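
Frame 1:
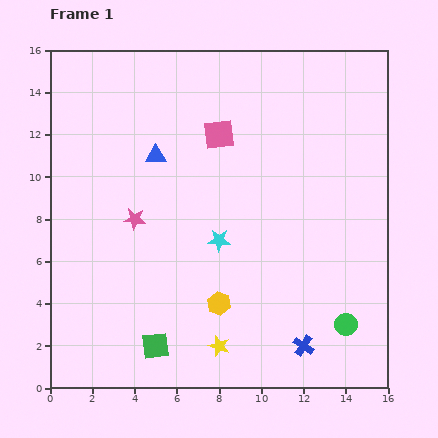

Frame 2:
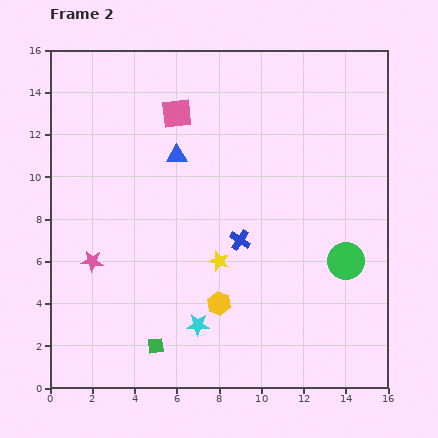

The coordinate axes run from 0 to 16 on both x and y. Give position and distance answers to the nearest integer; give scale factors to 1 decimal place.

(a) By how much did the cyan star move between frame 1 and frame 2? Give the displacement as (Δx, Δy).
(-1, -4)

The cyan star was at (8, 7) in frame 1 and (7, 3) in frame 2.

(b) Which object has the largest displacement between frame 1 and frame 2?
the blue cross

(moved 6; next 4)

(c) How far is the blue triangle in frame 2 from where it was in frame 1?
1

The blue triangle moved from (5, 11) to (6, 11), a distance of √(1² + 0²) ≈ 1.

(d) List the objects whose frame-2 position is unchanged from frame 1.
the green square, the yellow hexagon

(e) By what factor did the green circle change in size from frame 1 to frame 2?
1.6×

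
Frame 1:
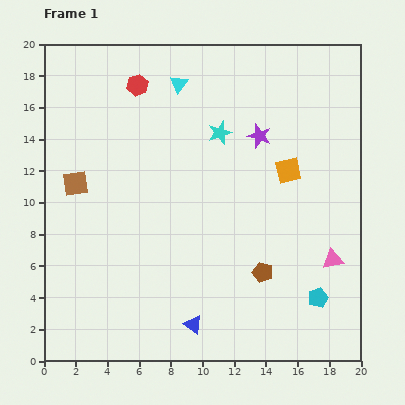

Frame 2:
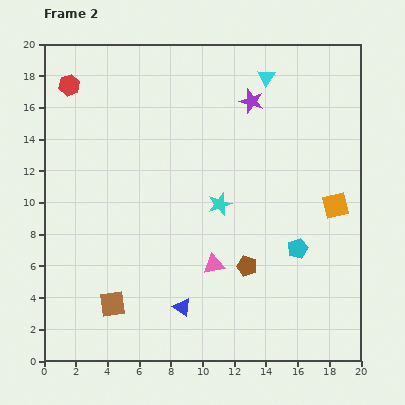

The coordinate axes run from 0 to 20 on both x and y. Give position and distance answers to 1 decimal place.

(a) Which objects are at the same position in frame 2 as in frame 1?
none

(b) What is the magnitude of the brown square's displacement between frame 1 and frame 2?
7.9

The brown square moved from (2.0, 11.2) to (4.3, 3.6), a distance of √(2.3² + 7.6²) ≈ 7.9.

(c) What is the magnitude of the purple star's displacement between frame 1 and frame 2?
2.3

The purple star moved from (13.6, 14.2) to (13.1, 16.4), a distance of √(0.5² + 2.2²) ≈ 2.3.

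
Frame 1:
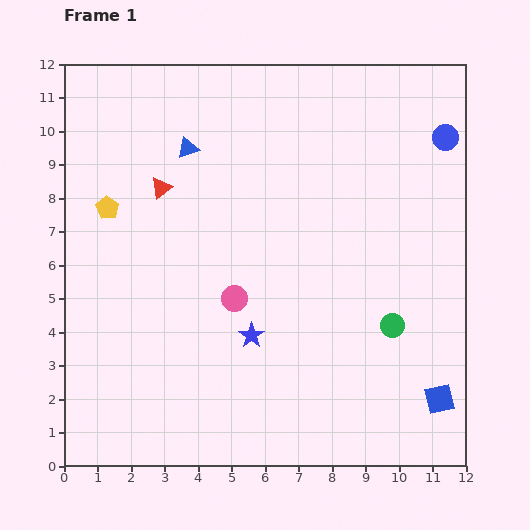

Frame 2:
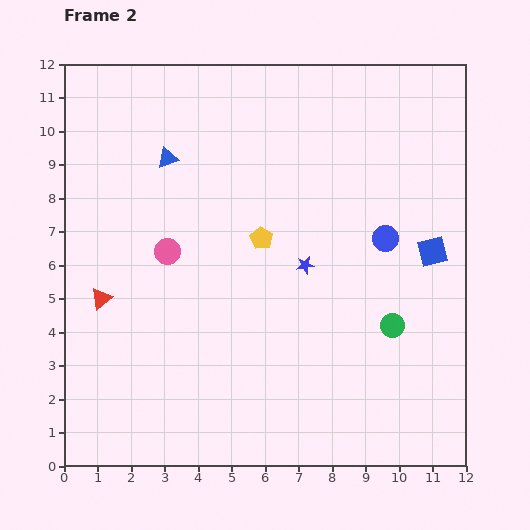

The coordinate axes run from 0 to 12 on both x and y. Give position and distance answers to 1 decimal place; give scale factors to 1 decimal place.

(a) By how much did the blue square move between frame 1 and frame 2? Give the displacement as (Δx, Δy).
(-0.2, 4.4)

The blue square was at (11.2, 2.0) in frame 1 and (11.0, 6.4) in frame 2.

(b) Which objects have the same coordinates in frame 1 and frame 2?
the green circle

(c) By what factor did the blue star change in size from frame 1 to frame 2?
0.7×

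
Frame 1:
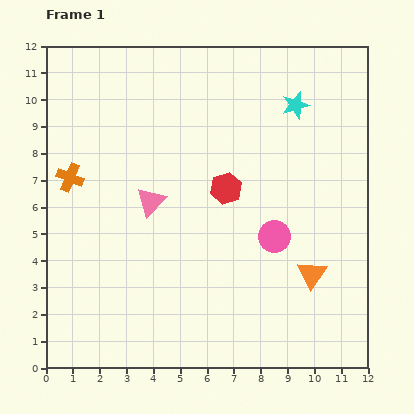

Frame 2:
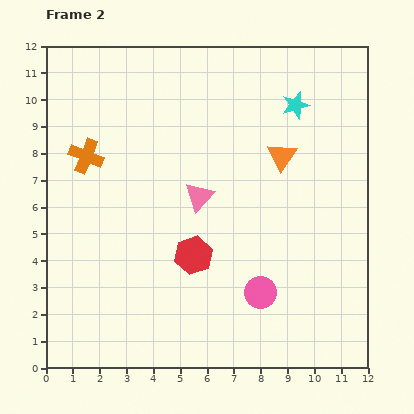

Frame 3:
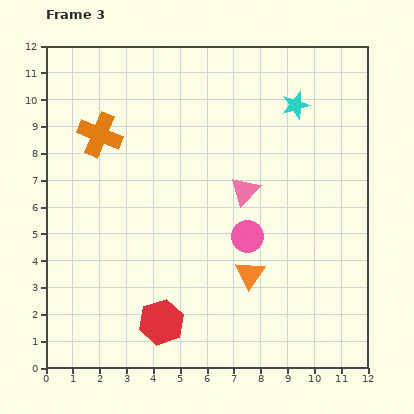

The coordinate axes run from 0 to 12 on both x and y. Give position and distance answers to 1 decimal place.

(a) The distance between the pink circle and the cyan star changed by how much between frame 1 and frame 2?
+2.1

Distance in frame 1: 5.0. Distance in frame 2: 7.1.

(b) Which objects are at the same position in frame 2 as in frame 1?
the cyan star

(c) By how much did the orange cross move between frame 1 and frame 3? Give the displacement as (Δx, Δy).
(1.1, 1.6)

The orange cross was at (0.9, 7.1) in frame 1 and (2.0, 8.7) in frame 3.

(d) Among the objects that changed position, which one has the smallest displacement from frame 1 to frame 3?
the pink circle

(moved 1.0)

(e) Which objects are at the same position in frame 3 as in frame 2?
the cyan star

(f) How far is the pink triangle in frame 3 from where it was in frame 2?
1.7

The pink triangle moved from (5.7, 6.4) to (7.4, 6.6), a distance of √(1.7² + 0.2²) ≈ 1.7.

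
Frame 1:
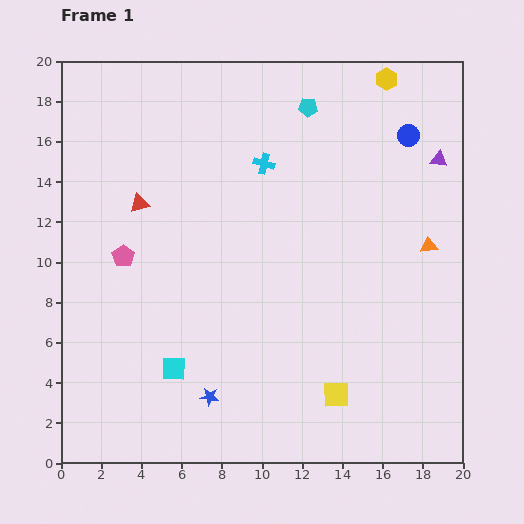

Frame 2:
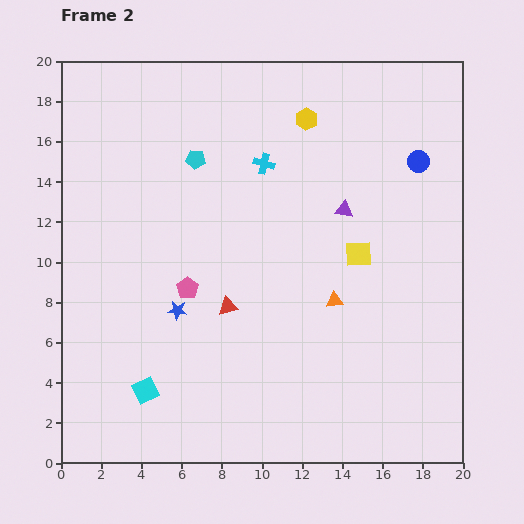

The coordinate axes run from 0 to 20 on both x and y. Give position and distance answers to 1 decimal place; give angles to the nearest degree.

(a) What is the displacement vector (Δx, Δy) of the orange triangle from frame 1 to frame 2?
(-4.7, -2.7)

The orange triangle was at (18.3, 10.8) in frame 1 and (13.6, 8.1) in frame 2.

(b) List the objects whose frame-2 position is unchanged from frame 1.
the cyan cross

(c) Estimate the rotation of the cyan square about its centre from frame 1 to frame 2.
24° counter-clockwise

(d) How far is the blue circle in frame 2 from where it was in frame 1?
1.4

The blue circle moved from (17.3, 16.3) to (17.8, 15.0), a distance of √(0.5² + 1.3²) ≈ 1.4.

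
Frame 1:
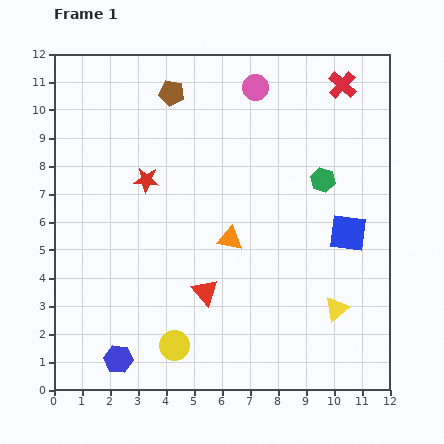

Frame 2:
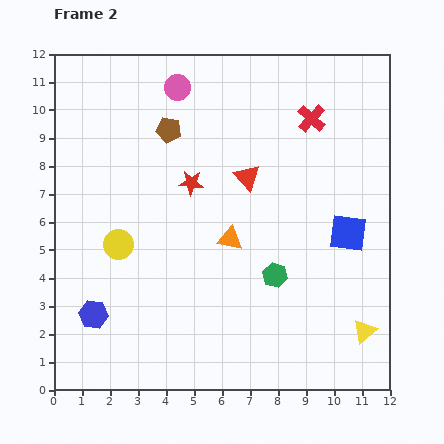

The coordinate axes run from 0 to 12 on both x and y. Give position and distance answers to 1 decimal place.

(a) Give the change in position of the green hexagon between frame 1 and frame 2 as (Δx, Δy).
(-1.7, -3.4)

The green hexagon was at (9.6, 7.5) in frame 1 and (7.9, 4.1) in frame 2.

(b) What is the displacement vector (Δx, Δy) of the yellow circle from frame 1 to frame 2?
(-2.0, 3.6)

The yellow circle was at (4.3, 1.6) in frame 1 and (2.3, 5.2) in frame 2.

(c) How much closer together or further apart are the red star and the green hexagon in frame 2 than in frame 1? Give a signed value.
-1.8

Distance in frame 1: 6.3. Distance in frame 2: 4.5.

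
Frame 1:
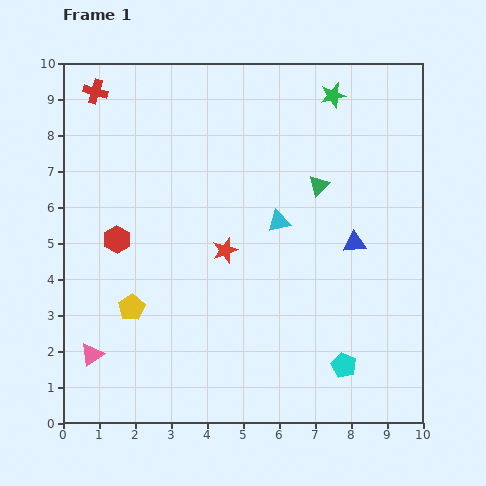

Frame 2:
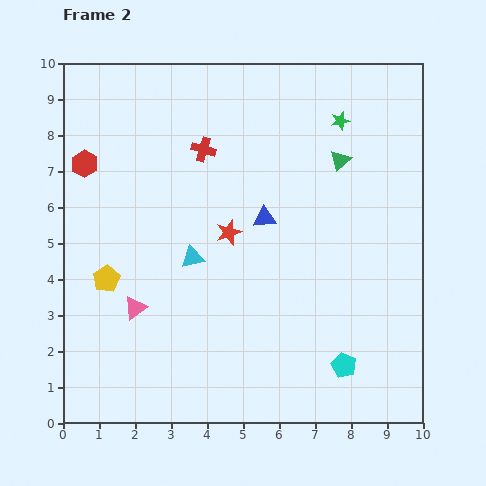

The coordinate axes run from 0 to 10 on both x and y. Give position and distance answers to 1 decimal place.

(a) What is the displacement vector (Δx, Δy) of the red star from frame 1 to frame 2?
(0.1, 0.5)

The red star was at (4.5, 4.8) in frame 1 and (4.6, 5.3) in frame 2.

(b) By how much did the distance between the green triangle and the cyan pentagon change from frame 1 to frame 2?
+0.7

Distance in frame 1: 5.0. Distance in frame 2: 5.7.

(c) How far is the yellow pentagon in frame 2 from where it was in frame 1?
1.1

The yellow pentagon moved from (1.9, 3.2) to (1.2, 4.0), a distance of √(0.7² + 0.8²) ≈ 1.1.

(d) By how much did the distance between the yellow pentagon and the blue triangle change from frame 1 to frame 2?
-1.8

Distance in frame 1: 6.5. Distance in frame 2: 4.7.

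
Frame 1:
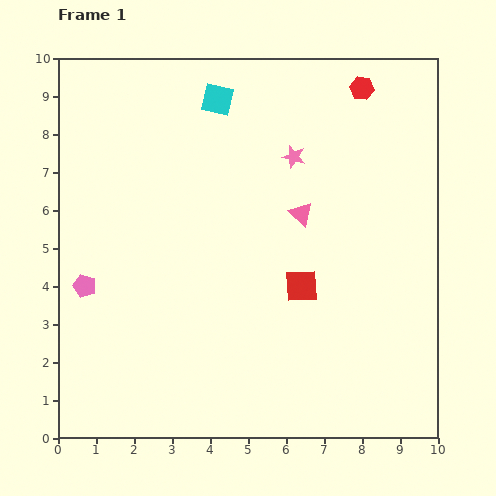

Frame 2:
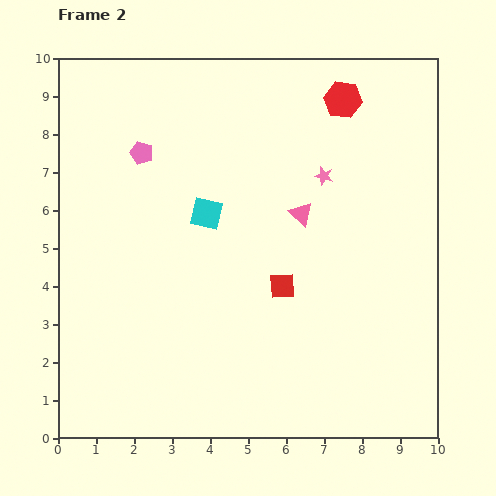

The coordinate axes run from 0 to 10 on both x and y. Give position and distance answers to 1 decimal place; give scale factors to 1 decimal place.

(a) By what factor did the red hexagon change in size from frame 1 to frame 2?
1.6×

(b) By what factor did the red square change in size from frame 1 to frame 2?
0.8×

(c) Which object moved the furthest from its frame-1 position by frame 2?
the pink pentagon

(moved 3.8; next 3.0)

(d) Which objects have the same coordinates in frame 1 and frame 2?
the pink triangle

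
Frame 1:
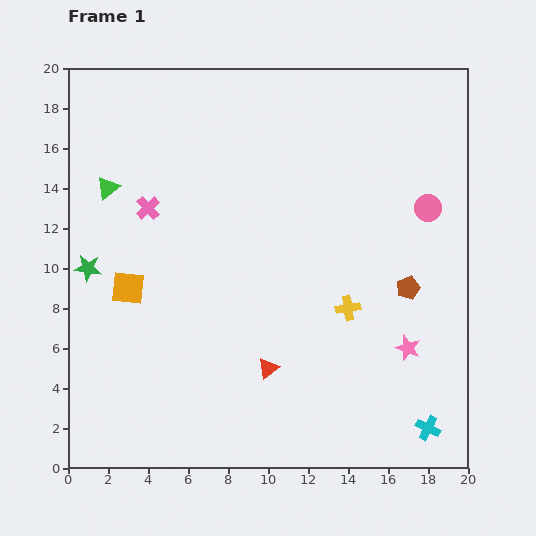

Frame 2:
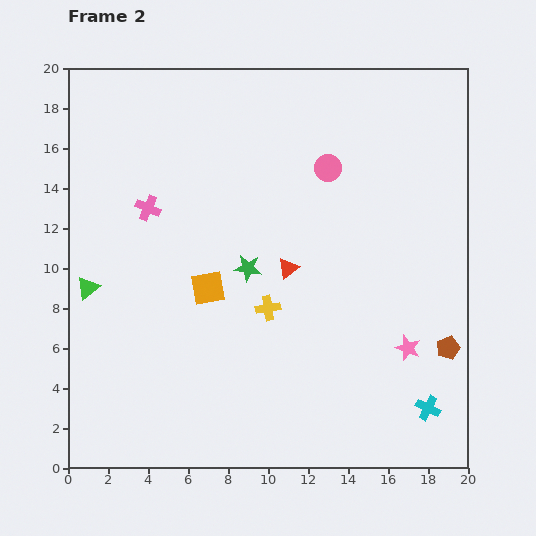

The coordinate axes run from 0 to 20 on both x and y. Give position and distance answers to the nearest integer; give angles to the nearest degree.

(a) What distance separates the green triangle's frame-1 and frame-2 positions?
5

The green triangle moved from (2, 14) to (1, 9), a distance of √(1² + 5²) ≈ 5.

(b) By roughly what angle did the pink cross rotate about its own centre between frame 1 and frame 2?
23° counter-clockwise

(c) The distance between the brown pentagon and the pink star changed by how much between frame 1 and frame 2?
-1

Distance in frame 1: 3. Distance in frame 2: 2.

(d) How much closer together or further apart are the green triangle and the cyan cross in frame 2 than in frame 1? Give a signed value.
-2

Distance in frame 1: 20. Distance in frame 2: 18.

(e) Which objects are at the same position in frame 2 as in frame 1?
the pink star, the pink cross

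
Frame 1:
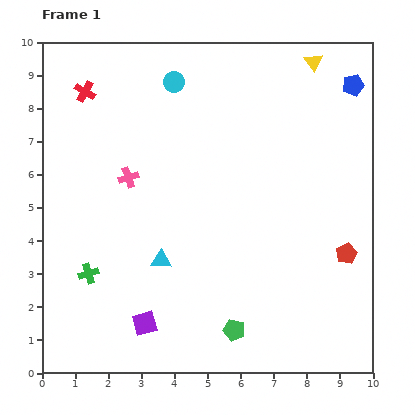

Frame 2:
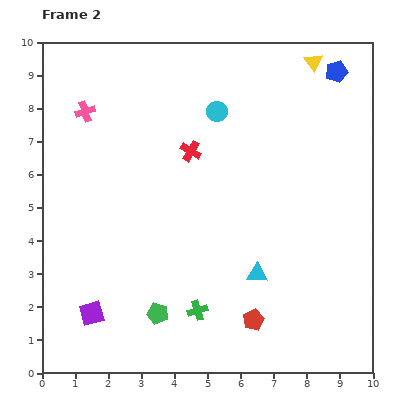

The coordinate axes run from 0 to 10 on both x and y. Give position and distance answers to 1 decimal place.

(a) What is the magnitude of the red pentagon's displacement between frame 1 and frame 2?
3.4

The red pentagon moved from (9.2, 3.6) to (6.4, 1.6), a distance of √(2.8² + 2.0²) ≈ 3.4.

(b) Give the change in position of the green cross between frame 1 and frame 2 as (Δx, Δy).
(3.3, -1.1)

The green cross was at (1.4, 3.0) in frame 1 and (4.7, 1.9) in frame 2.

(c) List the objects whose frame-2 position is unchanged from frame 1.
the yellow triangle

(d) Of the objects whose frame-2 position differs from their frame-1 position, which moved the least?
the blue pentagon

(moved 0.6)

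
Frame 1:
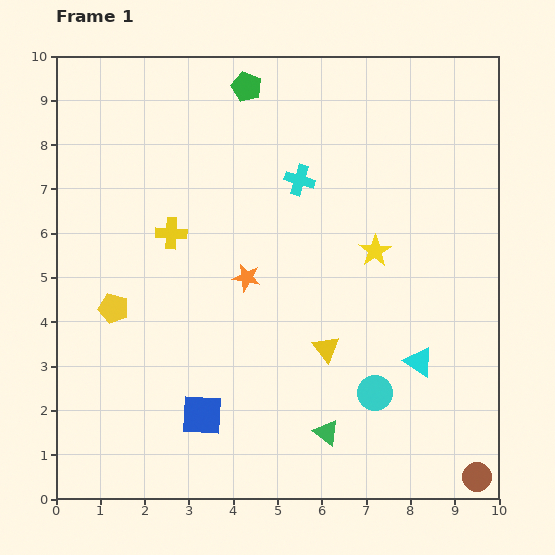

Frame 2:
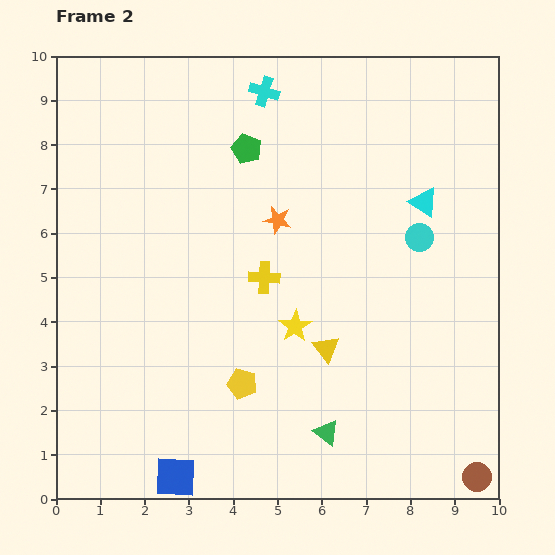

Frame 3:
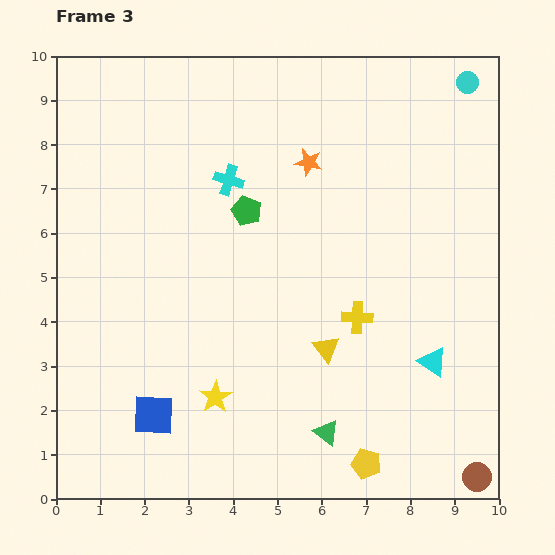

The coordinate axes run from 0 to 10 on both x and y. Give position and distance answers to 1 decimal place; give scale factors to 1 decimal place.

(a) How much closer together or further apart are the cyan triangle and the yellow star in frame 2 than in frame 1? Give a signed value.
+1.3

Distance in frame 1: 2.7. Distance in frame 2: 4.0.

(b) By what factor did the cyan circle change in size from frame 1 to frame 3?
0.6×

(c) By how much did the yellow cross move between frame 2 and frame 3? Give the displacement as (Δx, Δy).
(2.1, -0.9)

The yellow cross was at (4.7, 5.0) in frame 2 and (6.8, 4.1) in frame 3.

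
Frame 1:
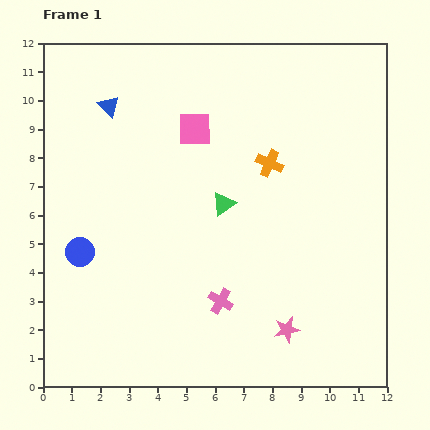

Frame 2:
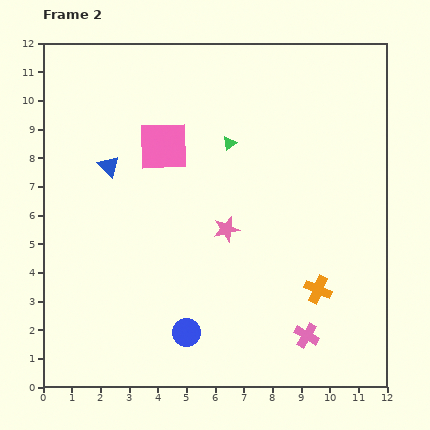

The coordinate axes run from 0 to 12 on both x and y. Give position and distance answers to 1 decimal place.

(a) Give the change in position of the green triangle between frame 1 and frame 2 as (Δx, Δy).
(0.2, 2.1)

The green triangle was at (6.3, 6.4) in frame 1 and (6.5, 8.5) in frame 2.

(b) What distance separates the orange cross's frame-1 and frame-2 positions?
4.7

The orange cross moved from (7.9, 7.8) to (9.6, 3.4), a distance of √(1.7² + 4.4²) ≈ 4.7.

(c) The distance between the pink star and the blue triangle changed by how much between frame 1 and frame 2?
-5.3

Distance in frame 1: 10.0. Distance in frame 2: 4.7.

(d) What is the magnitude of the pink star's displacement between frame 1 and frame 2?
4.1

The pink star moved from (8.5, 2.0) to (6.4, 5.5), a distance of √(2.1² + 3.5²) ≈ 4.1.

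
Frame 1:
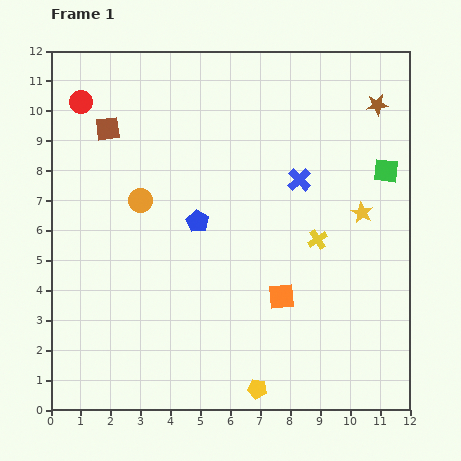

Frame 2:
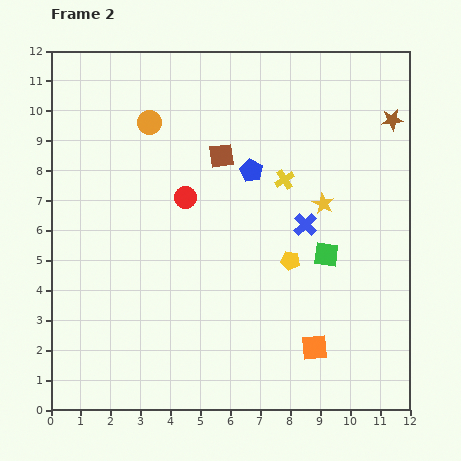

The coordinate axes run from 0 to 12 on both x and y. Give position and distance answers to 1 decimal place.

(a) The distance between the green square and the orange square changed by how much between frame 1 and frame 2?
-2.4

Distance in frame 1: 5.5. Distance in frame 2: 3.1.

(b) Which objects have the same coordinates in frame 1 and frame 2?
none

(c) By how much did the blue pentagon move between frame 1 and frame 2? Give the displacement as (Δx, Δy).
(1.8, 1.7)

The blue pentagon was at (4.9, 6.3) in frame 1 and (6.7, 8.0) in frame 2.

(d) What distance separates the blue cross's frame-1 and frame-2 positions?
1.5

The blue cross moved from (8.3, 7.7) to (8.5, 6.2), a distance of √(0.2² + 1.5²) ≈ 1.5.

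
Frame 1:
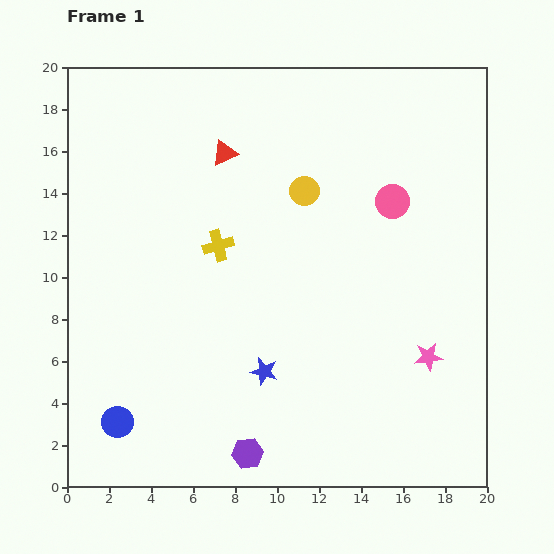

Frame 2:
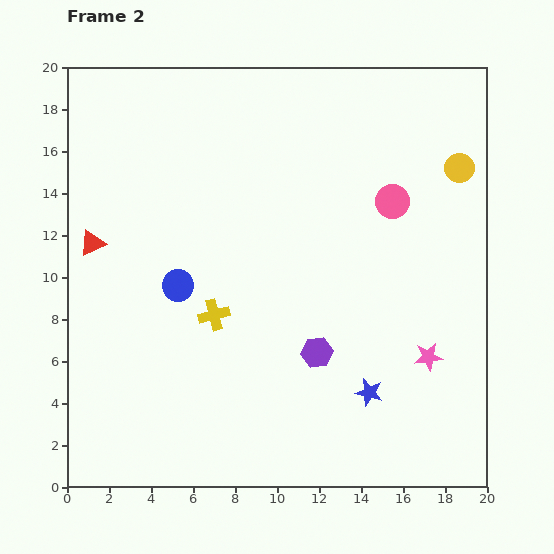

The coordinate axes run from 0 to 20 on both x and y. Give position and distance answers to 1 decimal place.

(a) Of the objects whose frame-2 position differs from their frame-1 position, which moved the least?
the yellow cross

(moved 3.3)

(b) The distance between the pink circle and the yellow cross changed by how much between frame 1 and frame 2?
+1.5

Distance in frame 1: 8.6. Distance in frame 2: 10.1.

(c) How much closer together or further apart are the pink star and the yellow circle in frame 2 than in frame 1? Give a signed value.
-0.8

Distance in frame 1: 9.9. Distance in frame 2: 9.1.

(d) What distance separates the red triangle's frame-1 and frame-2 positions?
7.6

The red triangle moved from (7.5, 15.9) to (1.2, 11.6), a distance of √(6.3² + 4.3²) ≈ 7.6.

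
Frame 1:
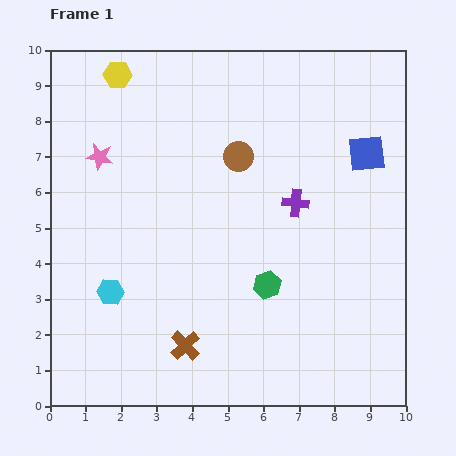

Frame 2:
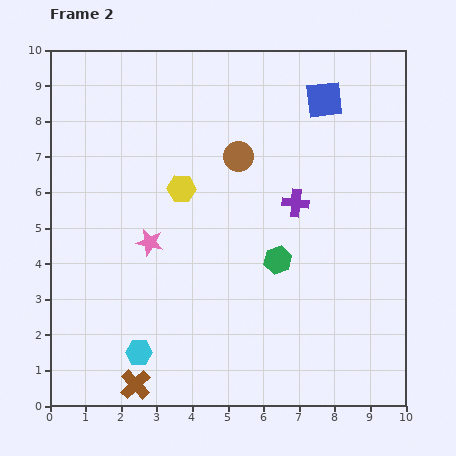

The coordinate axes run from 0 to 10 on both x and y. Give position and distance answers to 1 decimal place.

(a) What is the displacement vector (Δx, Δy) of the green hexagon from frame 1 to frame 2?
(0.3, 0.7)

The green hexagon was at (6.1, 3.4) in frame 1 and (6.4, 4.1) in frame 2.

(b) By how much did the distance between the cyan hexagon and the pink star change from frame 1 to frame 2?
-0.7

Distance in frame 1: 3.8. Distance in frame 2: 3.1.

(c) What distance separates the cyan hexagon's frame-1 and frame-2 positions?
1.9

The cyan hexagon moved from (1.7, 3.2) to (2.5, 1.5), a distance of √(0.8² + 1.7²) ≈ 1.9.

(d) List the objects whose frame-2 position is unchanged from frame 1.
the brown circle, the purple cross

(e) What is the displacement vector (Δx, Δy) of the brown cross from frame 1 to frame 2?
(-1.4, -1.1)

The brown cross was at (3.8, 1.7) in frame 1 and (2.4, 0.6) in frame 2.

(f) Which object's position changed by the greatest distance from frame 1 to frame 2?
the yellow hexagon

(moved 3.7; next 2.8)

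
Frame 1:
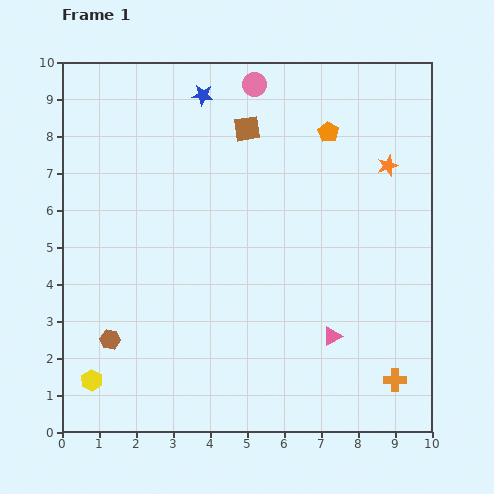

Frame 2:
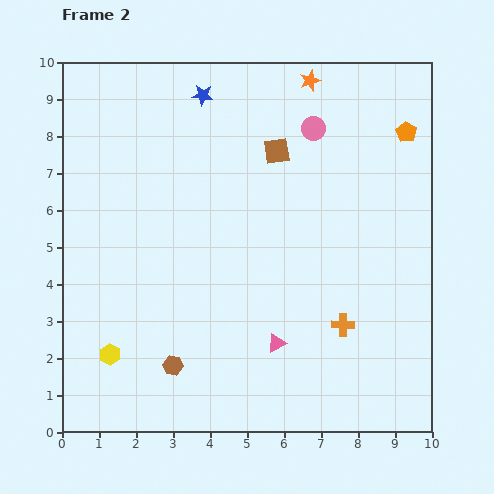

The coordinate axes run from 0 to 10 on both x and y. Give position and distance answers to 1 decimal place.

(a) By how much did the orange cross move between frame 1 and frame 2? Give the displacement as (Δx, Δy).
(-1.4, 1.5)

The orange cross was at (9.0, 1.4) in frame 1 and (7.6, 2.9) in frame 2.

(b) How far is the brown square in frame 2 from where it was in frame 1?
1.0

The brown square moved from (5.0, 8.2) to (5.8, 7.6), a distance of √(0.8² + 0.6²) ≈ 1.0.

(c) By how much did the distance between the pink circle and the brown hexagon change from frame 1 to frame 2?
-0.5

Distance in frame 1: 7.9. Distance in frame 2: 7.4.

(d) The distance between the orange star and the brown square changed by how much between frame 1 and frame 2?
-1.8

Distance in frame 1: 3.9. Distance in frame 2: 2.1.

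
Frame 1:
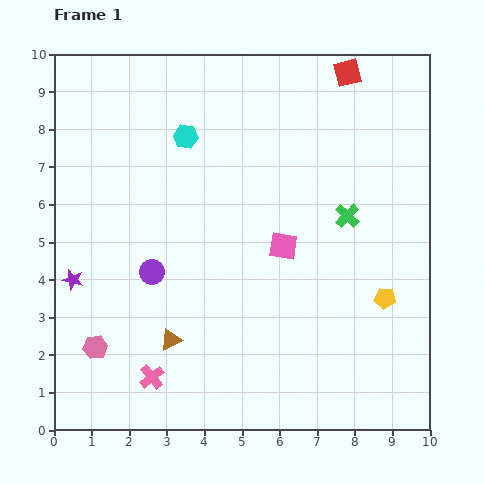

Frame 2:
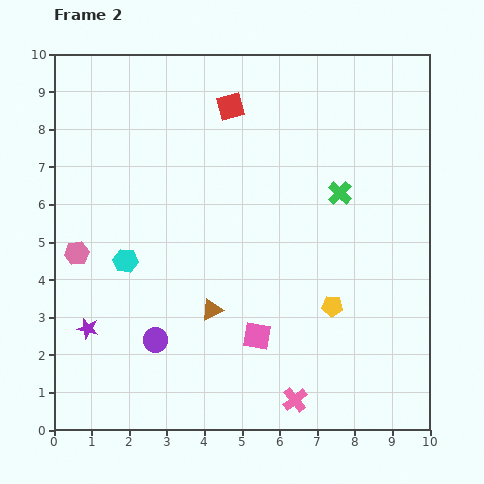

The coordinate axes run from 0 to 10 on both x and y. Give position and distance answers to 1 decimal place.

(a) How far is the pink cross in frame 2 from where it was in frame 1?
3.8

The pink cross moved from (2.6, 1.4) to (6.4, 0.8), a distance of √(3.8² + 0.6²) ≈ 3.8.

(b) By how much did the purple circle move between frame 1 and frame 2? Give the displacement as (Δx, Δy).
(0.1, -1.8)

The purple circle was at (2.6, 4.2) in frame 1 and (2.7, 2.4) in frame 2.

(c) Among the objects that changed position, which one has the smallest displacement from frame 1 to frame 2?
the green cross

(moved 0.6)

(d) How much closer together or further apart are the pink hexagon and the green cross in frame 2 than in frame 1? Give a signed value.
-0.4

Distance in frame 1: 7.6. Distance in frame 2: 7.2.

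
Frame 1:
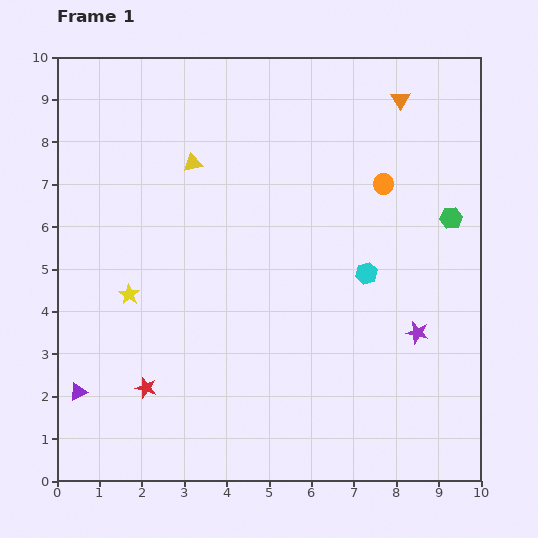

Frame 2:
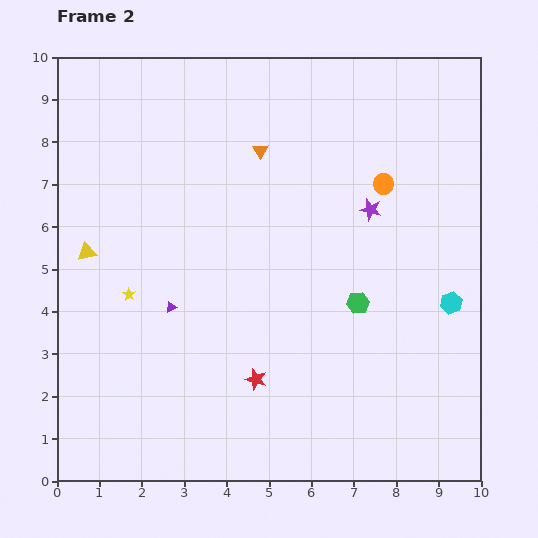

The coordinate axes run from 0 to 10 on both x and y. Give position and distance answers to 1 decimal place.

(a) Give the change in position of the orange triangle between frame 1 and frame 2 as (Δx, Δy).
(-3.3, -1.2)

The orange triangle was at (8.1, 9.0) in frame 1 and (4.8, 7.8) in frame 2.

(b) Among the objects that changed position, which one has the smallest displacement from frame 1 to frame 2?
the cyan hexagon

(moved 2.1)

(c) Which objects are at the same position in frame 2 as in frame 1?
the yellow star, the orange circle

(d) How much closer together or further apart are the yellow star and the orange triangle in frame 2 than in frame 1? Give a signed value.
-3.3

Distance in frame 1: 7.9. Distance in frame 2: 4.6.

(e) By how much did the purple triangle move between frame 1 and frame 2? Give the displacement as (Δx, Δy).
(2.2, 2.0)

The purple triangle was at (0.5, 2.1) in frame 1 and (2.7, 4.1) in frame 2.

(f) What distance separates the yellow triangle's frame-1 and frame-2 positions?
3.3

The yellow triangle moved from (3.2, 7.5) to (0.7, 5.4), a distance of √(2.5² + 2.1²) ≈ 3.3.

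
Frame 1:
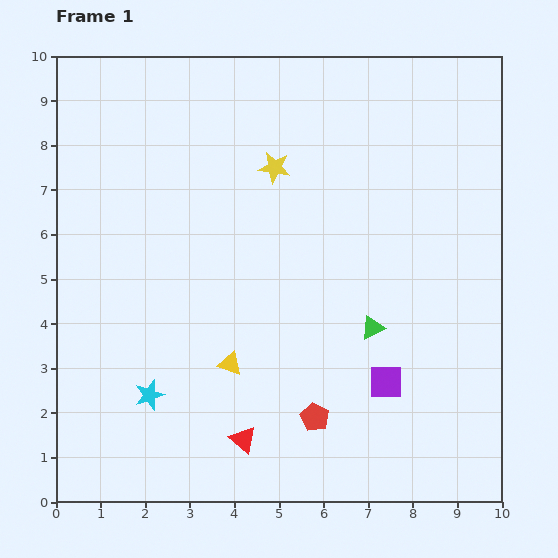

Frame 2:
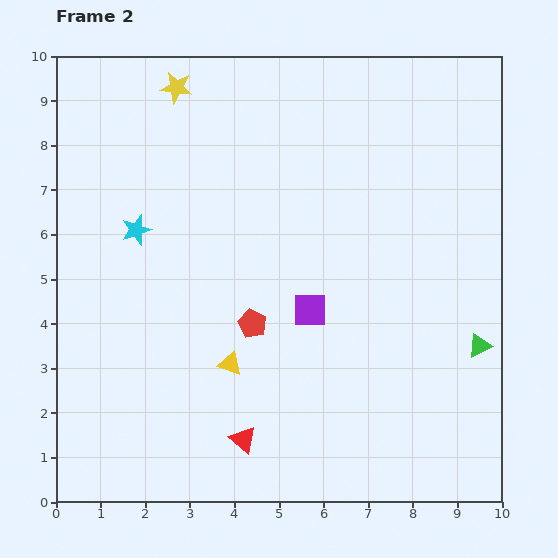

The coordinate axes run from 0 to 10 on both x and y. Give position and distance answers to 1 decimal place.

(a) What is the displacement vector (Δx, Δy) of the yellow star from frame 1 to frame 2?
(-2.2, 1.8)

The yellow star was at (4.9, 7.5) in frame 1 and (2.7, 9.3) in frame 2.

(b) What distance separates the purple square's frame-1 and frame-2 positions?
2.3

The purple square moved from (7.4, 2.7) to (5.7, 4.3), a distance of √(1.7² + 1.6²) ≈ 2.3.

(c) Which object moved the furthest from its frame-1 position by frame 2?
the cyan star

(moved 3.7; next 2.8)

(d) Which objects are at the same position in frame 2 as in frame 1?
the red triangle, the yellow triangle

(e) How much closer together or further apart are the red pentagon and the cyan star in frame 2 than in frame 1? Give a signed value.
-0.4

Distance in frame 1: 3.7. Distance in frame 2: 3.3.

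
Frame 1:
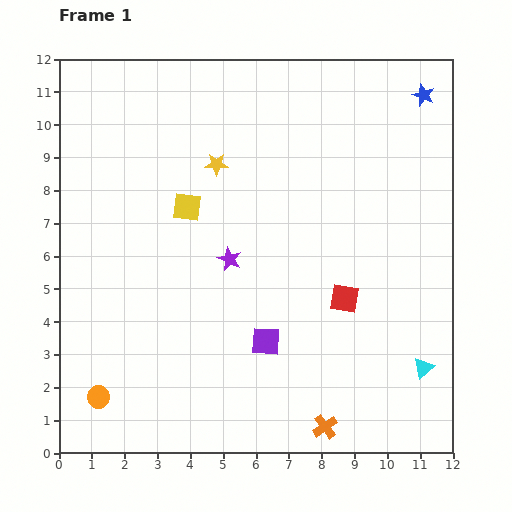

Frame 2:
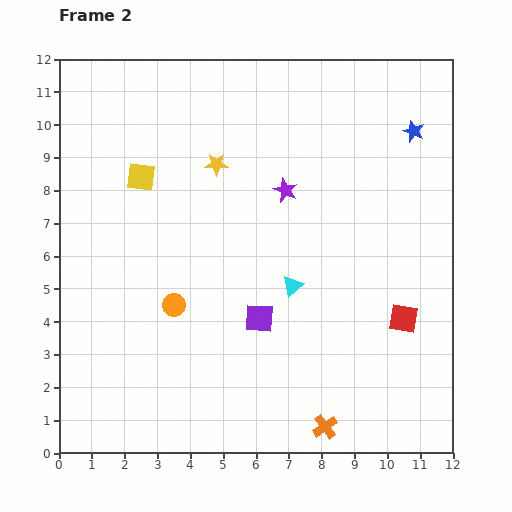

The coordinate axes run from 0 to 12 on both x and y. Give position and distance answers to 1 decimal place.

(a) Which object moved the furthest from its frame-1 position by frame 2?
the cyan triangle

(moved 4.7; next 3.6)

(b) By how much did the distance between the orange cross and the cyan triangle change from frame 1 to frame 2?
+0.9

Distance in frame 1: 3.5. Distance in frame 2: 4.4.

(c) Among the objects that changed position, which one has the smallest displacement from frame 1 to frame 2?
the purple square

(moved 0.7)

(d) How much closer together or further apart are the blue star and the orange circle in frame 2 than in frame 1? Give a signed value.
-4.5

Distance in frame 1: 13.5. Distance in frame 2: 9.0.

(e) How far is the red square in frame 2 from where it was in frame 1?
1.9

The red square moved from (8.7, 4.7) to (10.5, 4.1), a distance of √(1.8² + 0.6²) ≈ 1.9.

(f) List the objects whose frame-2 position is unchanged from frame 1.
the orange cross, the yellow star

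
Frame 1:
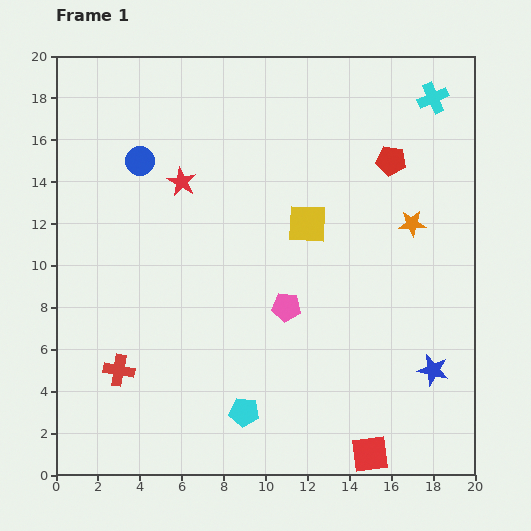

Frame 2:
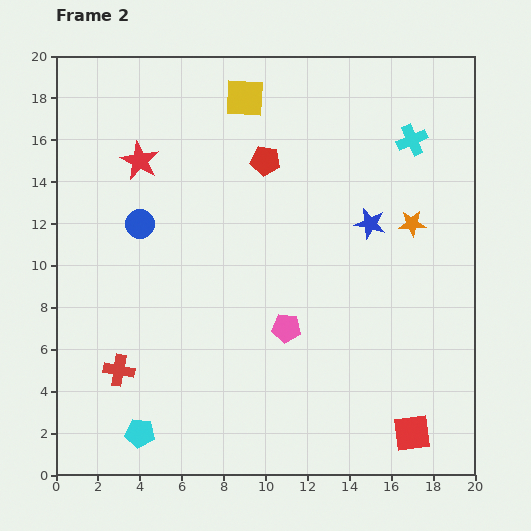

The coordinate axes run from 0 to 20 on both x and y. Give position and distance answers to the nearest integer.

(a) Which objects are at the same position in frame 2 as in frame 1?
the red cross, the orange star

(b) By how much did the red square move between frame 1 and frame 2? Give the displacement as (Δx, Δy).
(2, 1)

The red square was at (15, 1) in frame 1 and (17, 2) in frame 2.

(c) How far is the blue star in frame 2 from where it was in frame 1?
8

The blue star moved from (18, 5) to (15, 12), a distance of √(3² + 7²) ≈ 8.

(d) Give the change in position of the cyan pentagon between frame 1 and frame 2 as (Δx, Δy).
(-5, -1)

The cyan pentagon was at (9, 3) in frame 1 and (4, 2) in frame 2.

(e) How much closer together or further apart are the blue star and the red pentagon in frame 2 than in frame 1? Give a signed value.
-4

Distance in frame 1: 10. Distance in frame 2: 6.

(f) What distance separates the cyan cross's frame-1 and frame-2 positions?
2

The cyan cross moved from (18, 18) to (17, 16), a distance of √(1² + 2²) ≈ 2.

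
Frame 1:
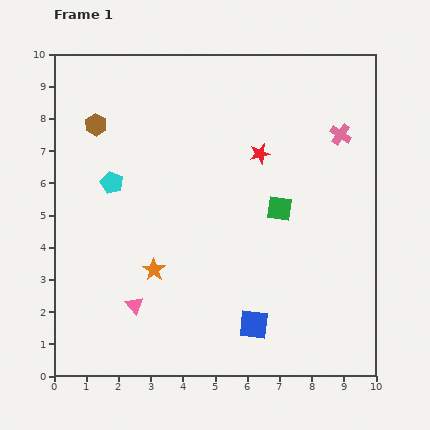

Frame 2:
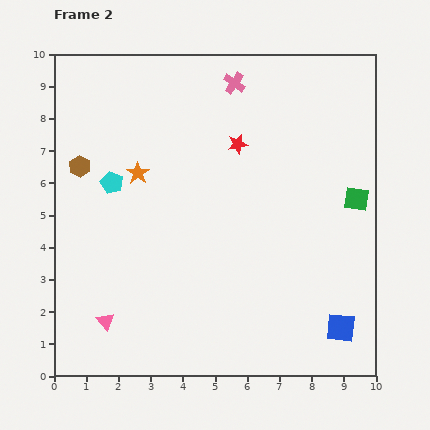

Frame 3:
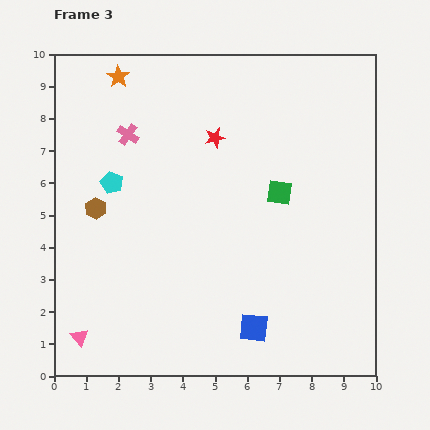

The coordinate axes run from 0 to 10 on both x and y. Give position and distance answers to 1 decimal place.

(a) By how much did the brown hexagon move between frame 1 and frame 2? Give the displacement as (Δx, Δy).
(-0.5, -1.3)

The brown hexagon was at (1.3, 7.8) in frame 1 and (0.8, 6.5) in frame 2.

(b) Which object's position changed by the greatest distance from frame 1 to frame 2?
the pink cross

(moved 3.7; next 3.0)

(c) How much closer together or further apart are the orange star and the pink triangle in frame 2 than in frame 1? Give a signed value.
+3.4

Distance in frame 1: 1.3. Distance in frame 2: 4.7.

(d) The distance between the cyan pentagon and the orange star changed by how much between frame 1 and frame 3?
+0.3

Distance in frame 1: 3.0. Distance in frame 3: 3.3.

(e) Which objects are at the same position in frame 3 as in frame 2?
the cyan pentagon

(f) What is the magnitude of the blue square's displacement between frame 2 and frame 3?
2.7

The blue square moved from (8.9, 1.5) to (6.2, 1.5), a distance of √(2.7² + 0.0²) ≈ 2.7.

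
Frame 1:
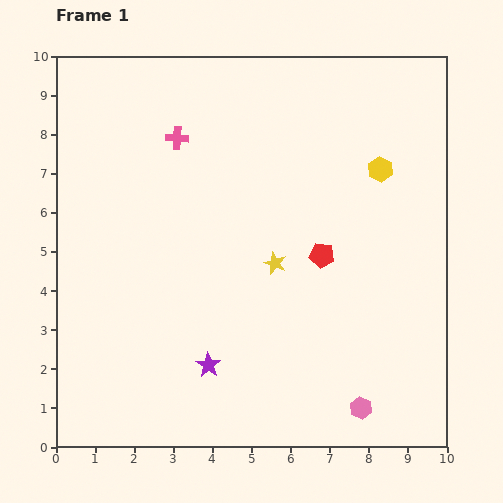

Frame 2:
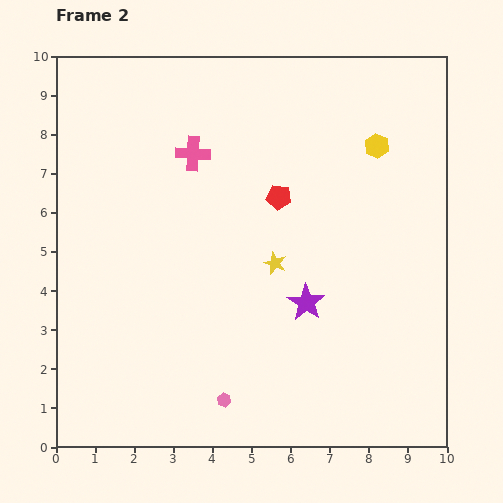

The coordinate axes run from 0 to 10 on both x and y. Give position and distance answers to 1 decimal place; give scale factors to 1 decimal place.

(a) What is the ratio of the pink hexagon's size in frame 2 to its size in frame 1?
0.6×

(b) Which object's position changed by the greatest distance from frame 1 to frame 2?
the pink hexagon

(moved 3.5; next 3.0)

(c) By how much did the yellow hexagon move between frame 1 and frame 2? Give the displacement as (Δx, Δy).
(-0.1, 0.6)

The yellow hexagon was at (8.3, 7.1) in frame 1 and (8.2, 7.7) in frame 2.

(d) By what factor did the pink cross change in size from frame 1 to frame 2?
1.5×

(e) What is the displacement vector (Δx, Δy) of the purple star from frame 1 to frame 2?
(2.5, 1.6)

The purple star was at (3.9, 2.1) in frame 1 and (6.4, 3.7) in frame 2.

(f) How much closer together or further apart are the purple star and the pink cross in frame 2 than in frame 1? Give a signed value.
-1.1

Distance in frame 1: 5.9. Distance in frame 2: 4.8.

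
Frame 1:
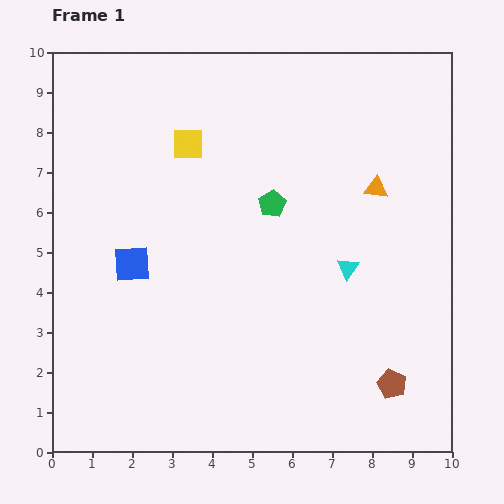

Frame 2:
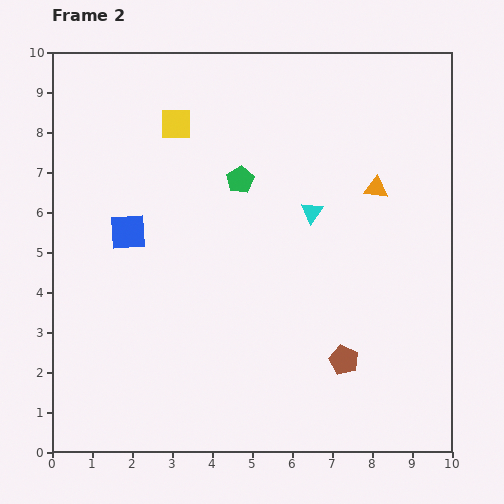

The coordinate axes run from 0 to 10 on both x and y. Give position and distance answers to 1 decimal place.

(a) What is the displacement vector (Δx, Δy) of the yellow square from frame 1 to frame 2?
(-0.3, 0.5)

The yellow square was at (3.4, 7.7) in frame 1 and (3.1, 8.2) in frame 2.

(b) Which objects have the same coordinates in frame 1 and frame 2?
the orange triangle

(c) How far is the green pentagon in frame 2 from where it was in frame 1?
1.0

The green pentagon moved from (5.5, 6.2) to (4.7, 6.8), a distance of √(0.8² + 0.6²) ≈ 1.0.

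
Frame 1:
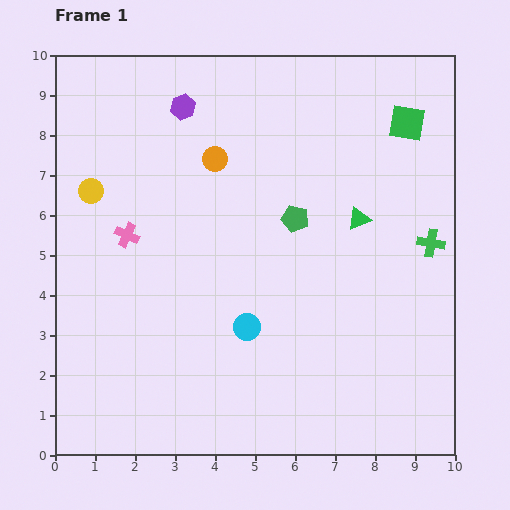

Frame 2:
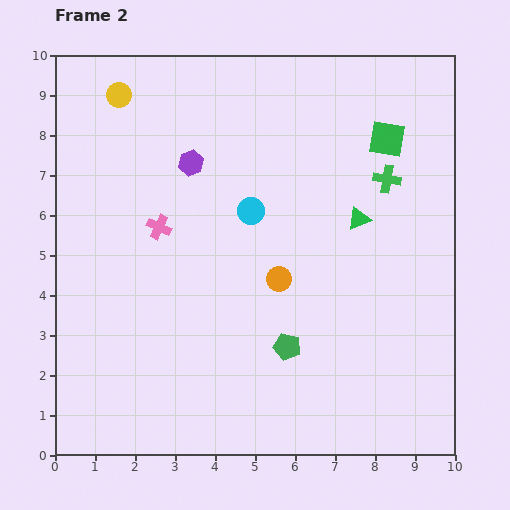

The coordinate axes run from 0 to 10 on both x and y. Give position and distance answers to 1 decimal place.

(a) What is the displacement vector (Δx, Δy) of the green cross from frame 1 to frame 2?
(-1.1, 1.6)

The green cross was at (9.4, 5.3) in frame 1 and (8.3, 6.9) in frame 2.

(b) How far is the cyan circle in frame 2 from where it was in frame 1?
2.9

The cyan circle moved from (4.8, 3.2) to (4.9, 6.1), a distance of √(0.1² + 2.9²) ≈ 2.9.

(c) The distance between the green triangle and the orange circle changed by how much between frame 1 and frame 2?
-1.4

Distance in frame 1: 3.9. Distance in frame 2: 2.5.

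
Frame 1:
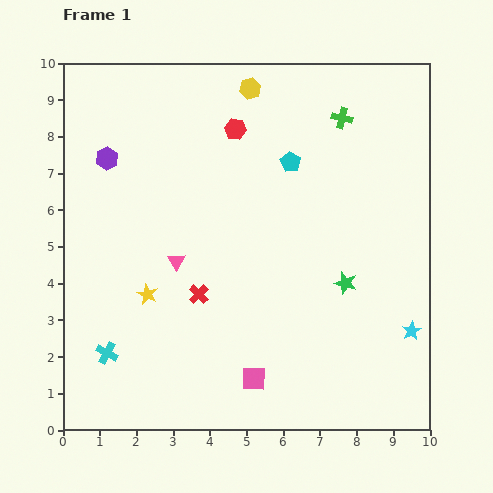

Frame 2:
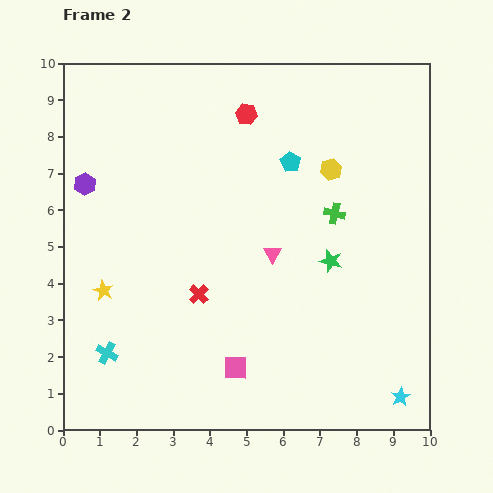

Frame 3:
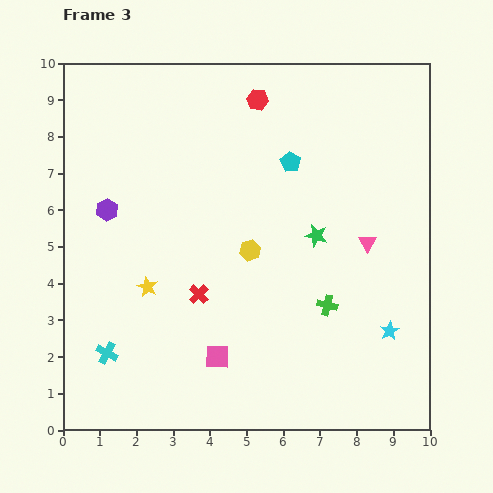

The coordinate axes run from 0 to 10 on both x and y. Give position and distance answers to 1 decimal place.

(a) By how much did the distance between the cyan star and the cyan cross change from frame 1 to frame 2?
-0.2

Distance in frame 1: 8.3. Distance in frame 2: 8.1.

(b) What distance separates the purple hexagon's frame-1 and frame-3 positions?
1.4

The purple hexagon moved from (1.2, 7.4) to (1.2, 6.0), a distance of √(0.0² + 1.4²) ≈ 1.4.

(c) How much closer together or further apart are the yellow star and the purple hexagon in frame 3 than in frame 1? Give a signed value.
-1.5

Distance in frame 1: 3.9. Distance in frame 3: 2.4.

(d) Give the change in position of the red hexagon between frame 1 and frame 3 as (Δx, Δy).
(0.6, 0.8)

The red hexagon was at (4.7, 8.2) in frame 1 and (5.3, 9.0) in frame 3.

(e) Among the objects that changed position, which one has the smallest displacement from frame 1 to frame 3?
the yellow star

(moved 0.2)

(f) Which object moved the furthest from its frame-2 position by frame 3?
the yellow hexagon

(moved 3.1; next 2.6)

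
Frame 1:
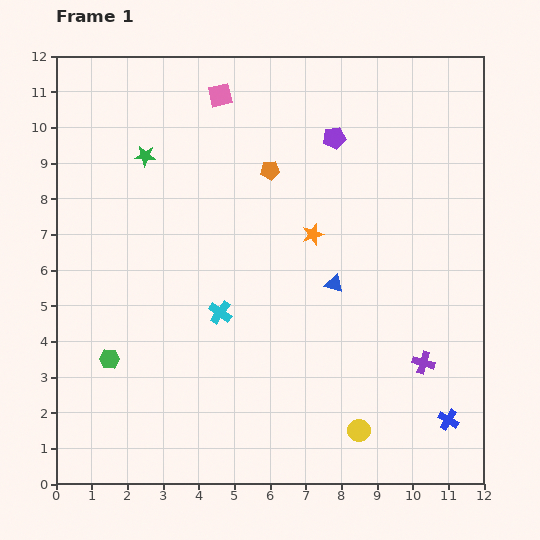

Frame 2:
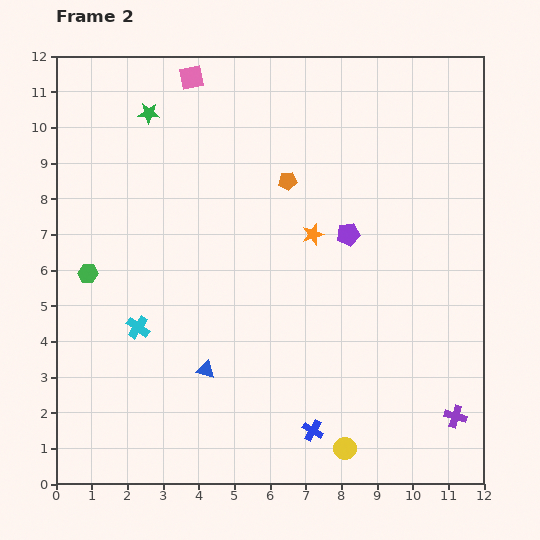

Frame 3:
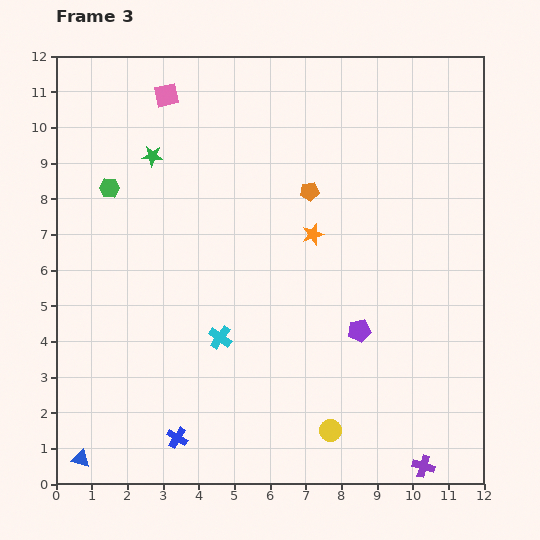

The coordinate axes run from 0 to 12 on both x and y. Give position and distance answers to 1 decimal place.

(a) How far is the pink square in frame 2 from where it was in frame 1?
0.9

The pink square moved from (4.6, 10.9) to (3.8, 11.4), a distance of √(0.8² + 0.5²) ≈ 0.9.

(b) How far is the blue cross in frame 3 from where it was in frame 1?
7.6

The blue cross moved from (11.0, 1.8) to (3.4, 1.3), a distance of √(7.6² + 0.5²) ≈ 7.6.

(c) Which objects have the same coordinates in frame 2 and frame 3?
the orange star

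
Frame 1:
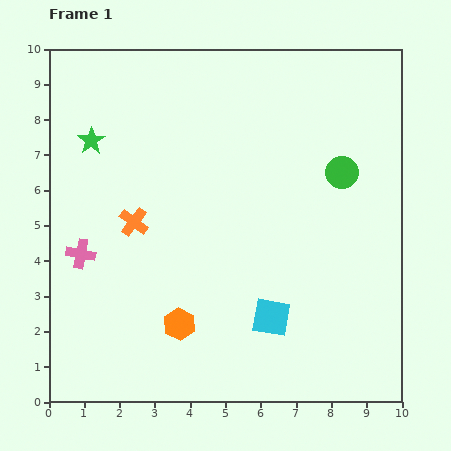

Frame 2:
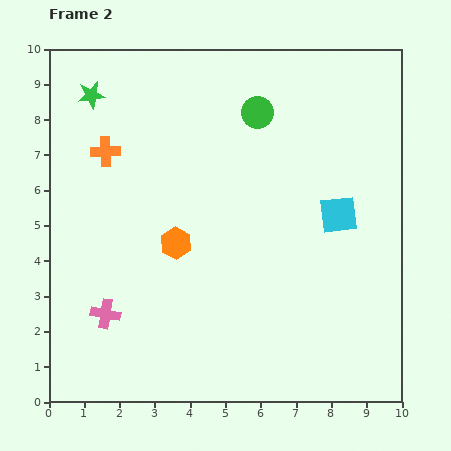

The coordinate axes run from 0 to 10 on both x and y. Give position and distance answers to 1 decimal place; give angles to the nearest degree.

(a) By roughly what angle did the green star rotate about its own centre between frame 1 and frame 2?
24° clockwise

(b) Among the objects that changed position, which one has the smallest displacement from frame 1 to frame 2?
the green star

(moved 1.3)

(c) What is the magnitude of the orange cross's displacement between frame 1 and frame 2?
2.2

The orange cross moved from (2.4, 5.1) to (1.6, 7.1), a distance of √(0.8² + 2.0²) ≈ 2.2.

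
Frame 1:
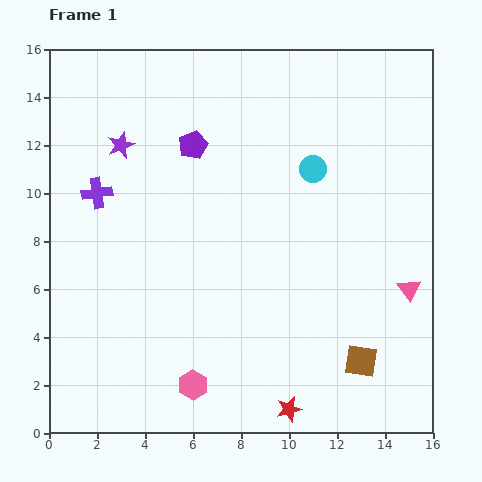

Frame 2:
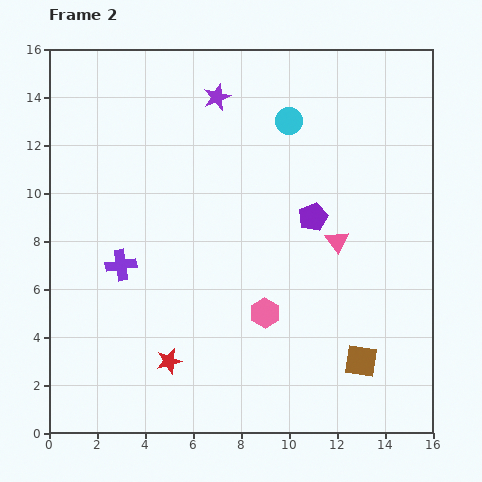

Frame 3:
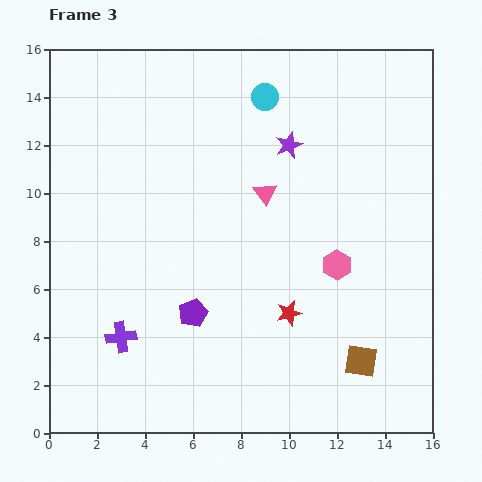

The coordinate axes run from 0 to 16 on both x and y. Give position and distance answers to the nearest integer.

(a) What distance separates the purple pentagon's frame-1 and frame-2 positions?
6

The purple pentagon moved from (6, 12) to (11, 9), a distance of √(5² + 3²) ≈ 6.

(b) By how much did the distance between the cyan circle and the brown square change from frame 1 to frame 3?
+4

Distance in frame 1: 8. Distance in frame 3: 12.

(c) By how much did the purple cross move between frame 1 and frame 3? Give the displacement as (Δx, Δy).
(1, -6)

The purple cross was at (2, 10) in frame 1 and (3, 4) in frame 3.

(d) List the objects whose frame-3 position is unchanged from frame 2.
the brown square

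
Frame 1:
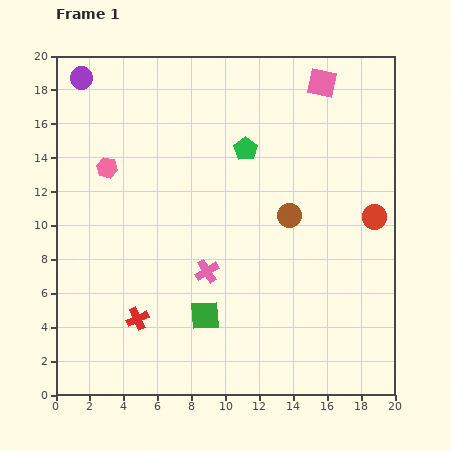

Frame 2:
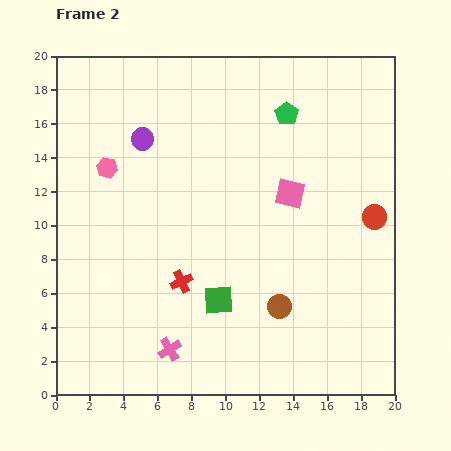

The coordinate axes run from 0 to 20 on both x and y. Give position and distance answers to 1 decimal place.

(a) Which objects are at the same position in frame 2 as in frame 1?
the red circle, the pink hexagon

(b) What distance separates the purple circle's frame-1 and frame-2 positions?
5.1

The purple circle moved from (1.5, 18.7) to (5.1, 15.1), a distance of √(3.6² + 3.6²) ≈ 5.1.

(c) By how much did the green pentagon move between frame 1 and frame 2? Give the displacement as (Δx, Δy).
(2.4, 2.1)

The green pentagon was at (11.2, 14.5) in frame 1 and (13.6, 16.6) in frame 2.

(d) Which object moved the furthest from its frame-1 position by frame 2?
the pink square

(moved 6.8; next 5.4)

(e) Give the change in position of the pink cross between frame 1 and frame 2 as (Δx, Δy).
(-2.2, -4.6)

The pink cross was at (8.9, 7.3) in frame 1 and (6.7, 2.7) in frame 2.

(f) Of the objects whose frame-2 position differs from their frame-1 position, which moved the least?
the green square

(moved 1.2)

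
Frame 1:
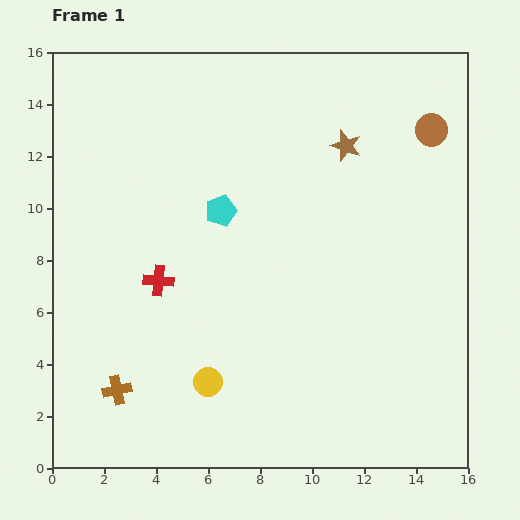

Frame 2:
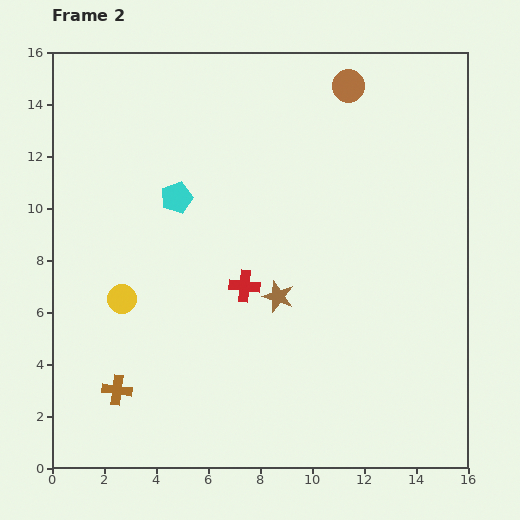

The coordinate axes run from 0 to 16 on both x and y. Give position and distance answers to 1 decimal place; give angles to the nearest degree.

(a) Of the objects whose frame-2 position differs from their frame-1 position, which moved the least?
the cyan pentagon

(moved 1.8)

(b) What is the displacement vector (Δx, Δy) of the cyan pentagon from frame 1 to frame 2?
(-1.7, 0.5)

The cyan pentagon was at (6.5, 9.9) in frame 1 and (4.8, 10.4) in frame 2.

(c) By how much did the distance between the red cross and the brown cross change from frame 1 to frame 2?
+1.8

Distance in frame 1: 4.5. Distance in frame 2: 6.3.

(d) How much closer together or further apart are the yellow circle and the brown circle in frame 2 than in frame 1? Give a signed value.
-1.0

Distance in frame 1: 13.0. Distance in frame 2: 12.0.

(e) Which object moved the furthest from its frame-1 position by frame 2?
the brown star

(moved 6.4; next 4.6)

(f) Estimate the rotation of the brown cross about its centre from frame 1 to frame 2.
19° clockwise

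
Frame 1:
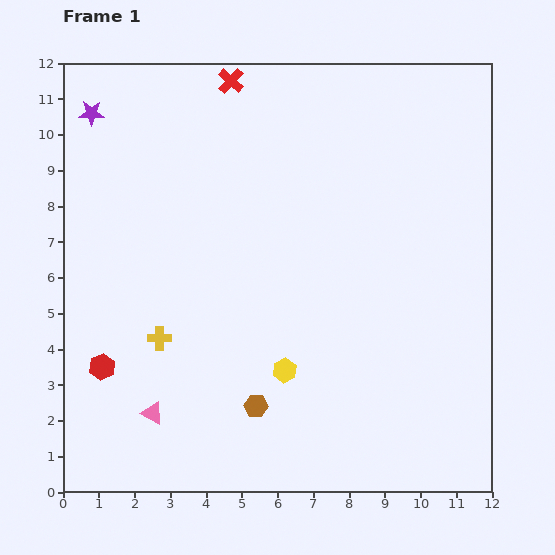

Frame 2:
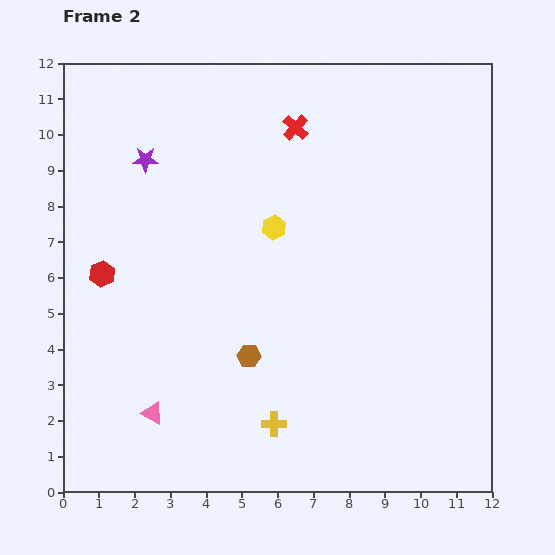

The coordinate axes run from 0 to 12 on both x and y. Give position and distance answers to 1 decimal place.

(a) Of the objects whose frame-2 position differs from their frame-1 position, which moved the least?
the brown hexagon

(moved 1.4)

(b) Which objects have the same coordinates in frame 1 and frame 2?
the pink triangle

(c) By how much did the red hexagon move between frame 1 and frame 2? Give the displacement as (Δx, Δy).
(0.0, 2.6)

The red hexagon was at (1.1, 3.5) in frame 1 and (1.1, 6.1) in frame 2.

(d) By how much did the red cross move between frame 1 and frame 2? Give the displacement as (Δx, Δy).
(1.8, -1.3)

The red cross was at (4.7, 11.5) in frame 1 and (6.5, 10.2) in frame 2.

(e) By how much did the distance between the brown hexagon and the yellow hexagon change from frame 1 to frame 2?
+2.4

Distance in frame 1: 1.3. Distance in frame 2: 3.7.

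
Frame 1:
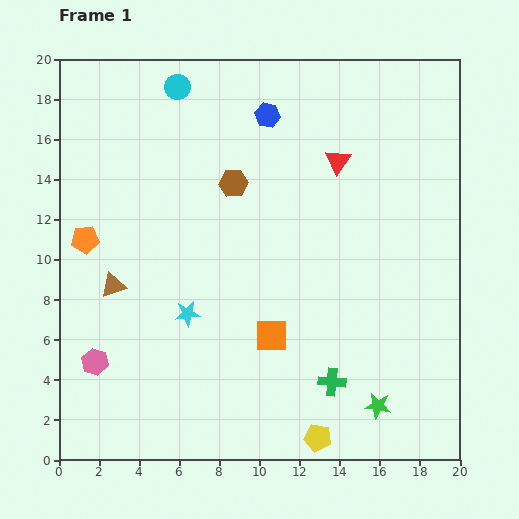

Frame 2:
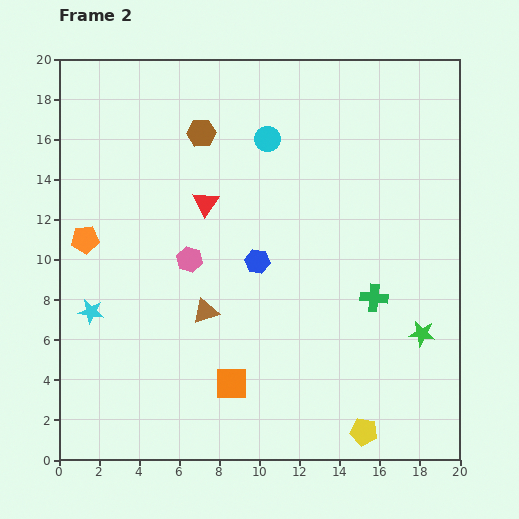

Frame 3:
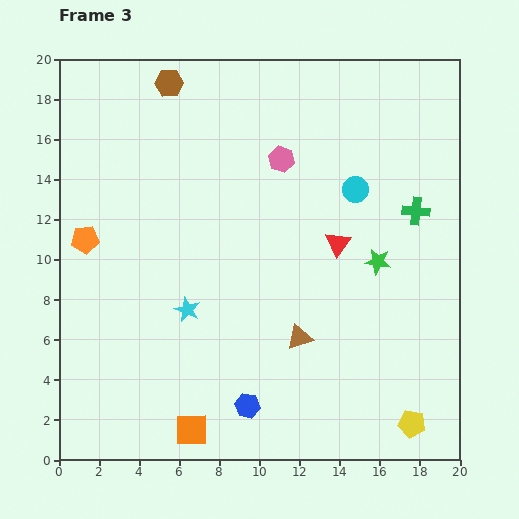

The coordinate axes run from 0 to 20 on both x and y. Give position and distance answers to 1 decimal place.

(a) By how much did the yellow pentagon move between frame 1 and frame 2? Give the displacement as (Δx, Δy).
(2.3, 0.3)

The yellow pentagon was at (12.9, 1.1) in frame 1 and (15.2, 1.4) in frame 2.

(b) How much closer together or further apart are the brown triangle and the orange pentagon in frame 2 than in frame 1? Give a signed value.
+4.3

Distance in frame 1: 2.7. Distance in frame 2: 7.0.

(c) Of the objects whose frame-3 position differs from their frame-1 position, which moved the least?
the cyan star

(moved 0.2)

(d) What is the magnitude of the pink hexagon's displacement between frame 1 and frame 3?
13.7

The pink hexagon moved from (1.8, 4.9) to (11.1, 15.0), a distance of √(9.3² + 10.1²) ≈ 13.7.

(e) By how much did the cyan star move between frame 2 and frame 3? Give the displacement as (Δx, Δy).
(4.8, 0.1)

The cyan star was at (1.6, 7.4) in frame 2 and (6.4, 7.5) in frame 3.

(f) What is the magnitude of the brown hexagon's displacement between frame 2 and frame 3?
3.0

The brown hexagon moved from (7.1, 16.3) to (5.5, 18.8), a distance of √(1.6² + 2.5²) ≈ 3.0.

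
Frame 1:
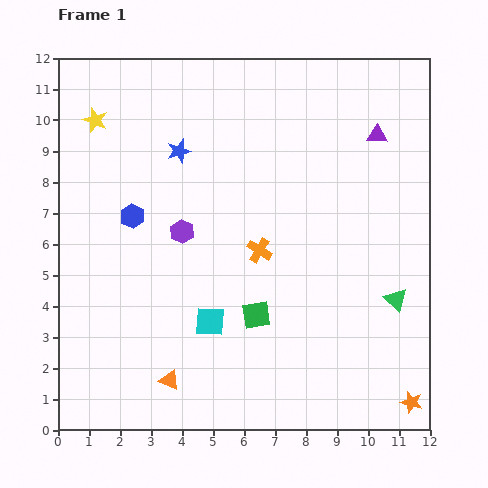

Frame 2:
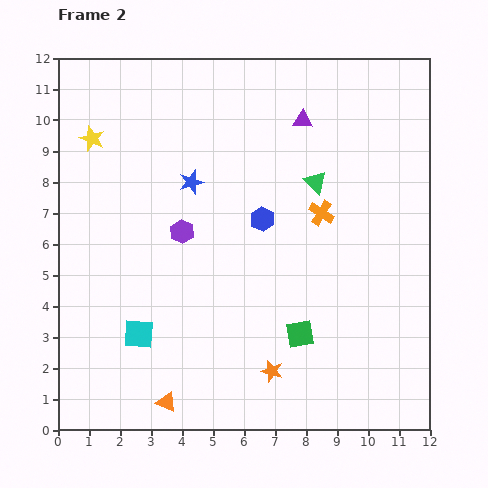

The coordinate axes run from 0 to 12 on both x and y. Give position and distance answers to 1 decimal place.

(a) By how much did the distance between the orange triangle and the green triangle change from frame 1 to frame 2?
+0.9

Distance in frame 1: 7.7. Distance in frame 2: 8.6.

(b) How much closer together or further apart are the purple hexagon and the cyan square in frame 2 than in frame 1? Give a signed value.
+0.6

Distance in frame 1: 3.0. Distance in frame 2: 3.6.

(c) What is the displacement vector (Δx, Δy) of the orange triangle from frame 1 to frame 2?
(-0.1, -0.7)

The orange triangle was at (3.6, 1.6) in frame 1 and (3.5, 0.9) in frame 2.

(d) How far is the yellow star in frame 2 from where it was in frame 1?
0.6

The yellow star moved from (1.2, 10.0) to (1.1, 9.4), a distance of √(0.1² + 0.6²) ≈ 0.6.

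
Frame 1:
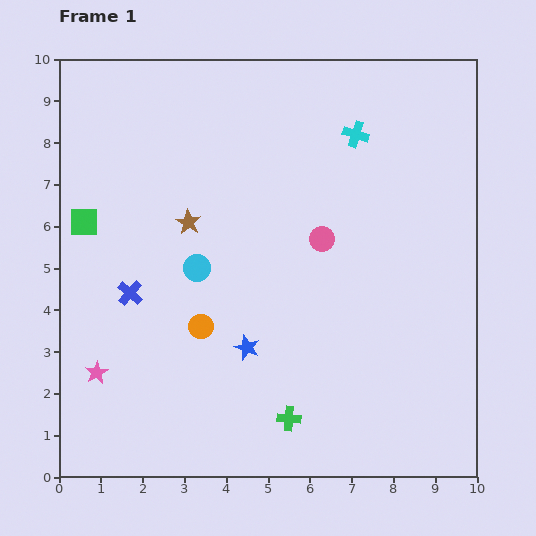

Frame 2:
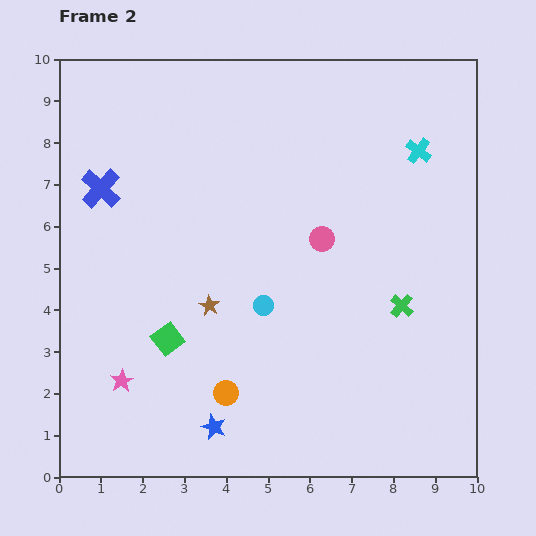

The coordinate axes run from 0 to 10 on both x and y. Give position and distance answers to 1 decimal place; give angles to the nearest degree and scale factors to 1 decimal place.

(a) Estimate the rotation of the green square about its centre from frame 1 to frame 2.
37° counter-clockwise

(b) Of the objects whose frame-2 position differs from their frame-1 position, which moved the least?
the pink star

(moved 0.6)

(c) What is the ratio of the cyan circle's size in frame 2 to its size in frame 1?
0.7×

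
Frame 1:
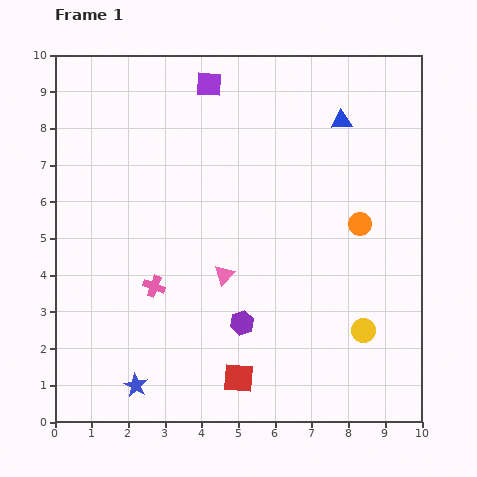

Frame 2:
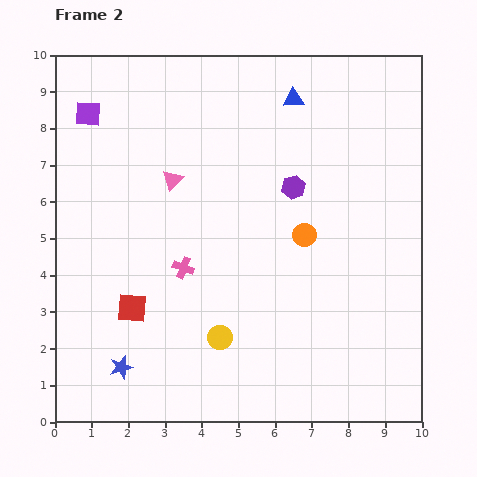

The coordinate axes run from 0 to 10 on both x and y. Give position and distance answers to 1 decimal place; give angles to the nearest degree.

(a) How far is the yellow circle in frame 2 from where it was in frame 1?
3.9

The yellow circle moved from (8.4, 2.5) to (4.5, 2.3), a distance of √(3.9² + 0.2²) ≈ 3.9.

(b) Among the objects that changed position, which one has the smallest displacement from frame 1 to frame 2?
the blue star

(moved 0.6)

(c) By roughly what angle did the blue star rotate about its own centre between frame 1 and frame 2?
28° clockwise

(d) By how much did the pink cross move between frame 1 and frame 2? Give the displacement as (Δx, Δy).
(0.8, 0.5)

The pink cross was at (2.7, 3.7) in frame 1 and (3.5, 4.2) in frame 2.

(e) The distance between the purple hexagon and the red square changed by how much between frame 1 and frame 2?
+4.0

Distance in frame 1: 1.5. Distance in frame 2: 5.5.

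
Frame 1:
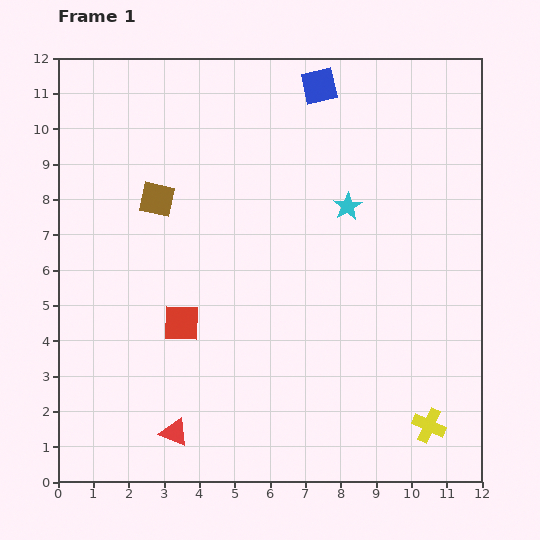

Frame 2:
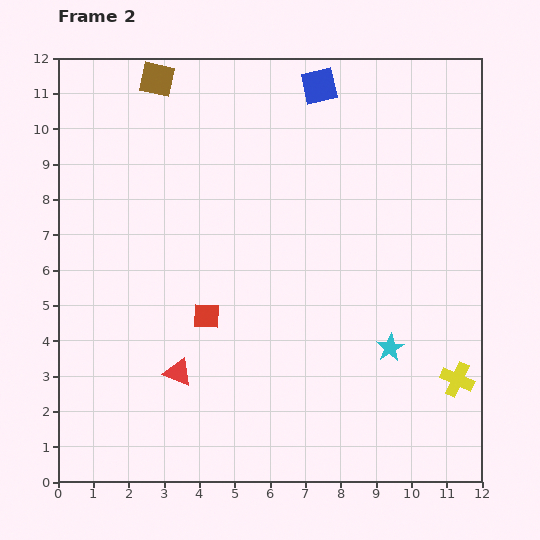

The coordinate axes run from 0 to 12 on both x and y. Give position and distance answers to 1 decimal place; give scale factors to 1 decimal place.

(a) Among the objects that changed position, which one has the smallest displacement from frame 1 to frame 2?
the red square

(moved 0.7)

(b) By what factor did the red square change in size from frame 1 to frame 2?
0.7×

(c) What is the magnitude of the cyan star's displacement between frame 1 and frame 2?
4.2

The cyan star moved from (8.2, 7.8) to (9.4, 3.8), a distance of √(1.2² + 4.0²) ≈ 4.2.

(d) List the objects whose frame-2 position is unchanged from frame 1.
the blue square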